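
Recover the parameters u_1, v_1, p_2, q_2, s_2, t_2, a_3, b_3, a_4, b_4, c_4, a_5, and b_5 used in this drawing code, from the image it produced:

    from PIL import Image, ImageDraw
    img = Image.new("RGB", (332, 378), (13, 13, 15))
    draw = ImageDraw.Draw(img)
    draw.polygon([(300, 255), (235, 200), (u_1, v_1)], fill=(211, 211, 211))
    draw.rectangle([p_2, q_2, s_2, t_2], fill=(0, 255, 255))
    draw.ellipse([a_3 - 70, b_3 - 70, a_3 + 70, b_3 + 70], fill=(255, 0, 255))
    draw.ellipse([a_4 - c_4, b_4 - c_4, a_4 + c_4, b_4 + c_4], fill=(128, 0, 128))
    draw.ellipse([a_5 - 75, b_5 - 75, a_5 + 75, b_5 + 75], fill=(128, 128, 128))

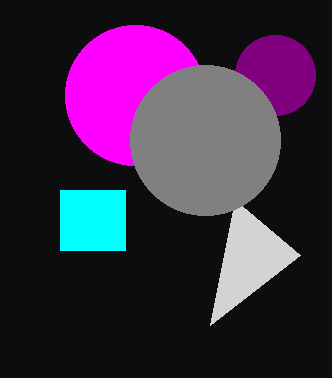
u_1 = 210, v_1 = 325, p_2 = 60, q_2 = 190, s_2 = 125, t_2 = 250, a_3 = 135, b_3 = 95, a_4 = 275, b_4 = 75, c_4 = 40, a_5 = 205, b_5 = 140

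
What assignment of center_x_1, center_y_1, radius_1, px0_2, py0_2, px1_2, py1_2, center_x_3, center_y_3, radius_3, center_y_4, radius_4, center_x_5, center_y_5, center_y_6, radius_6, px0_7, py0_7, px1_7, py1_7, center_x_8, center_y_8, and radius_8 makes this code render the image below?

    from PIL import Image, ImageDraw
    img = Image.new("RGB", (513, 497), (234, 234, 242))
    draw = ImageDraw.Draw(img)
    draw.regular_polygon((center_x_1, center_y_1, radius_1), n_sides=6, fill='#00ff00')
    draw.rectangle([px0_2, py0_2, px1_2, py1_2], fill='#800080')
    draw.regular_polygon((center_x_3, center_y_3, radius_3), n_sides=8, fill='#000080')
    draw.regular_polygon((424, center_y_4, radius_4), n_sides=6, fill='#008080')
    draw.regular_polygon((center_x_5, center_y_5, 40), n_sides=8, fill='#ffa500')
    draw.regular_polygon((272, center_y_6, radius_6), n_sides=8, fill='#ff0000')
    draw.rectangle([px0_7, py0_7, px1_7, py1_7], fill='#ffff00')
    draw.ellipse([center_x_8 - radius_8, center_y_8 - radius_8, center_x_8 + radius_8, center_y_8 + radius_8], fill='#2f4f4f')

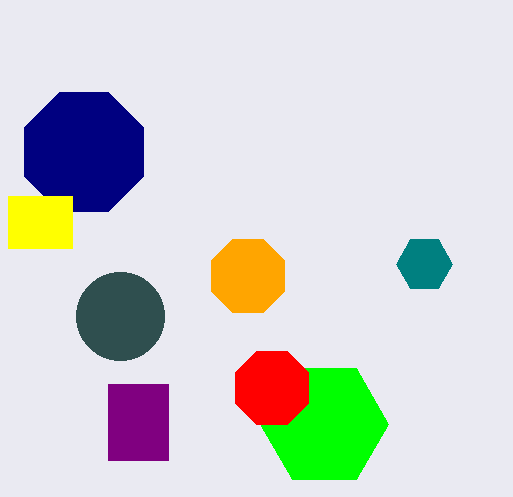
center_x_1 = 324, center_y_1 = 424, radius_1 = 64, px0_2 = 108, py0_2 = 384, px1_2 = 168, py1_2 = 460, center_x_3 = 84, center_y_3 = 152, radius_3 = 64, center_y_4 = 264, radius_4 = 28, center_x_5 = 248, center_y_5 = 276, center_y_6 = 388, radius_6 = 40, px0_7 = 8, py0_7 = 196, px1_7 = 72, py1_7 = 248, center_x_8 = 120, center_y_8 = 316, radius_8 = 44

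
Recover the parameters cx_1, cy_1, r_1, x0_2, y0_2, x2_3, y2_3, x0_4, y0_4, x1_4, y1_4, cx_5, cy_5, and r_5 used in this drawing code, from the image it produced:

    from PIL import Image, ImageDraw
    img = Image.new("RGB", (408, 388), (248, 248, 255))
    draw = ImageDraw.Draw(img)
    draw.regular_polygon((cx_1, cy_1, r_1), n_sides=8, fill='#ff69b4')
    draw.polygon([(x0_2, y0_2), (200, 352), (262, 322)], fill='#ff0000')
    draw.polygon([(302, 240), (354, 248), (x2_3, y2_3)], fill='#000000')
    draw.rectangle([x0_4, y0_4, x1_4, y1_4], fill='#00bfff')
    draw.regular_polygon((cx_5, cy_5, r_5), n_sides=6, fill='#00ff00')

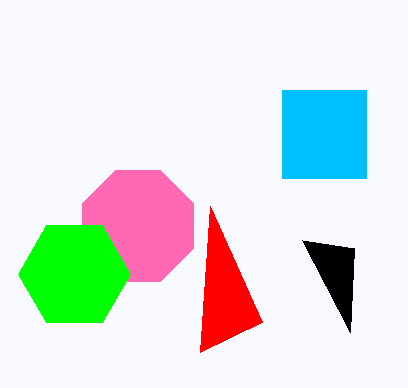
cx_1 = 138, cy_1 = 226, r_1 = 60, x0_2 = 210, y0_2 = 206, x2_3 = 350, y2_3 = 332, x0_4 = 282, y0_4 = 90, x1_4 = 366, y1_4 = 178, cx_5 = 74, cy_5 = 274, r_5 = 56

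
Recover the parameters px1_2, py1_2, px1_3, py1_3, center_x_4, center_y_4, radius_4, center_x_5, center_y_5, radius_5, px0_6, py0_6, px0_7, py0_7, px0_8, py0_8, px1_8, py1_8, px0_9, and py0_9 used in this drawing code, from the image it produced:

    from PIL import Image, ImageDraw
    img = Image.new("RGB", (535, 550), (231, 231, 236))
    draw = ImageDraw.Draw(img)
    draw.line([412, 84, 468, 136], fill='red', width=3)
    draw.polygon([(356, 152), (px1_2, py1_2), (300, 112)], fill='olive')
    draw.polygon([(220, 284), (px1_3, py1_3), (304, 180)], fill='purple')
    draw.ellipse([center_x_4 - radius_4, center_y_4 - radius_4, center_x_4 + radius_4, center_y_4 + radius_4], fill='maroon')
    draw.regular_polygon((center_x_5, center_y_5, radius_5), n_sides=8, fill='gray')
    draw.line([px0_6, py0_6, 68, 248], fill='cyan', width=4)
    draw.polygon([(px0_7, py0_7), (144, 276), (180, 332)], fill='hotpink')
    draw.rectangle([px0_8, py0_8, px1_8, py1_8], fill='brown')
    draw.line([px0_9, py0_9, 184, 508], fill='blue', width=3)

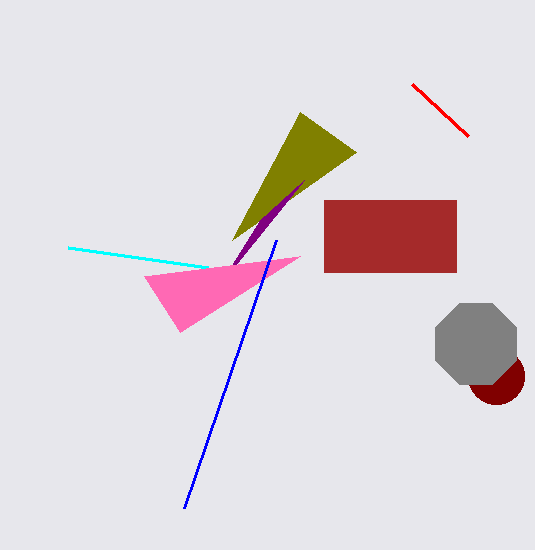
px1_2 = 232, py1_2 = 240, px1_3 = 260, py1_3 = 220, center_x_4 = 496, center_y_4 = 376, radius_4 = 28, center_x_5 = 476, center_y_5 = 344, radius_5 = 44, px0_6 = 208, py0_6 = 268, px0_7 = 300, py0_7 = 256, px0_8 = 324, py0_8 = 200, px1_8 = 456, py1_8 = 272, px0_9 = 276, py0_9 = 240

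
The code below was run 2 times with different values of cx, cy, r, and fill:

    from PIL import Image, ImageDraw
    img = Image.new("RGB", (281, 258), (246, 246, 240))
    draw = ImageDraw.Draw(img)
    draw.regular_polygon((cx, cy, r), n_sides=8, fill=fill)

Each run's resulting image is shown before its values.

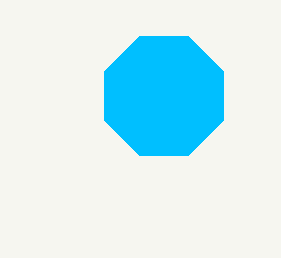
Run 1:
cx = 164, cy = 96, r = 64, fill = 'deepskyblue'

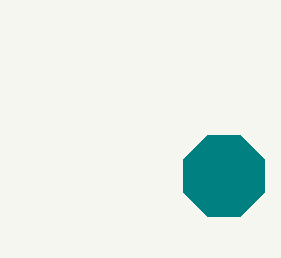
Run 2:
cx = 224, cy = 176, r = 44, fill = 'teal'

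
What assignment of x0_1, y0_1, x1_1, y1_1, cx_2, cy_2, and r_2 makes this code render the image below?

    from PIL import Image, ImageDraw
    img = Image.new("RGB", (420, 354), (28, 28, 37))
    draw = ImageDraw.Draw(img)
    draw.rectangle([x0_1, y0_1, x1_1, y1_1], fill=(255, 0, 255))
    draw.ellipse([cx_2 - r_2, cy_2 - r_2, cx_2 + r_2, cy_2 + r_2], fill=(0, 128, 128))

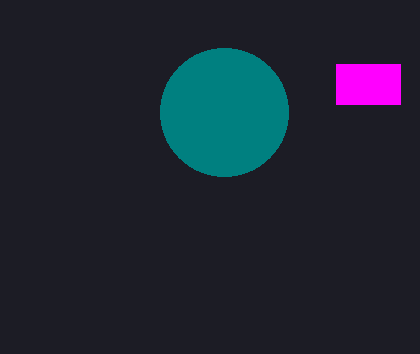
x0_1 = 336; y0_1 = 64; x1_1 = 400; y1_1 = 104; cx_2 = 224; cy_2 = 112; r_2 = 64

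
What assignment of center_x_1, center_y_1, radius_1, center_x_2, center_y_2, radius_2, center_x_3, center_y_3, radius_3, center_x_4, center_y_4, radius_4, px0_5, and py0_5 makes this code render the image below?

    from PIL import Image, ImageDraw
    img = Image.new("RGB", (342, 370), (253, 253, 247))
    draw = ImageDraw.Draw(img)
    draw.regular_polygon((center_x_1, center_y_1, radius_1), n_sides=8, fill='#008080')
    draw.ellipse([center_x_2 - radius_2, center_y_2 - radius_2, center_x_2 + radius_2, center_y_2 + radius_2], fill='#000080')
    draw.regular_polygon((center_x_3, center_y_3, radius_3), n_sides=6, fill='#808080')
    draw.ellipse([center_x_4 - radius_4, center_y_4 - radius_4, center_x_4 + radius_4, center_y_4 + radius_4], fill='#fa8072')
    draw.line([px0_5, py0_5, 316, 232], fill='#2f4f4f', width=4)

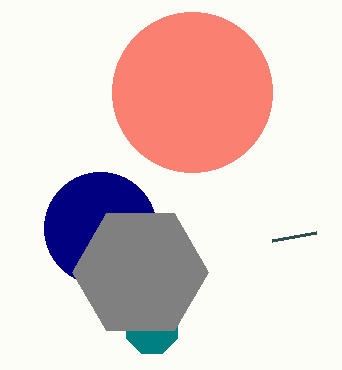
center_x_1 = 152
center_y_1 = 328
radius_1 = 28
center_x_2 = 100
center_y_2 = 228
radius_2 = 56
center_x_3 = 140
center_y_3 = 272
radius_3 = 68
center_x_4 = 192
center_y_4 = 92
radius_4 = 80
px0_5 = 272
py0_5 = 240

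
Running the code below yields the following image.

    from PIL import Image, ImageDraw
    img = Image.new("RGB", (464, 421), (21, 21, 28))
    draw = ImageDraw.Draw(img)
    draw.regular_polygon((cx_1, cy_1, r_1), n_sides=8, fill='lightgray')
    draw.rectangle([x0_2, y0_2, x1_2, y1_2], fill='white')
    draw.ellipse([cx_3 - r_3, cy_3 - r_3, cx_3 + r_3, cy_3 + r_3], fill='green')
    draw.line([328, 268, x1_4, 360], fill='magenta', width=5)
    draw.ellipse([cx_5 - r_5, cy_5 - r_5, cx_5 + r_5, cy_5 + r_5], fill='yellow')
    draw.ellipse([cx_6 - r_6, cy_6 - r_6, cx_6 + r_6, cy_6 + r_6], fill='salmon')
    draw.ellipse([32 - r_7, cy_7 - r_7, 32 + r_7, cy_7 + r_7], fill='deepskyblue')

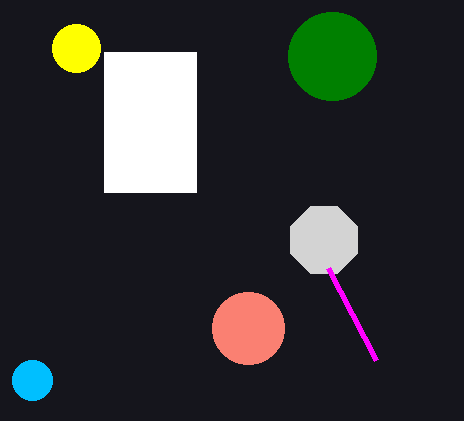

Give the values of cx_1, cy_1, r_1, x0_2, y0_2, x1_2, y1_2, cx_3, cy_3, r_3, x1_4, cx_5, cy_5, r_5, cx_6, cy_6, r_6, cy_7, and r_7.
cx_1 = 324; cy_1 = 240; r_1 = 36; x0_2 = 104; y0_2 = 52; x1_2 = 196; y1_2 = 192; cx_3 = 332; cy_3 = 56; r_3 = 44; x1_4 = 376; cx_5 = 76; cy_5 = 48; r_5 = 24; cx_6 = 248; cy_6 = 328; r_6 = 36; cy_7 = 380; r_7 = 20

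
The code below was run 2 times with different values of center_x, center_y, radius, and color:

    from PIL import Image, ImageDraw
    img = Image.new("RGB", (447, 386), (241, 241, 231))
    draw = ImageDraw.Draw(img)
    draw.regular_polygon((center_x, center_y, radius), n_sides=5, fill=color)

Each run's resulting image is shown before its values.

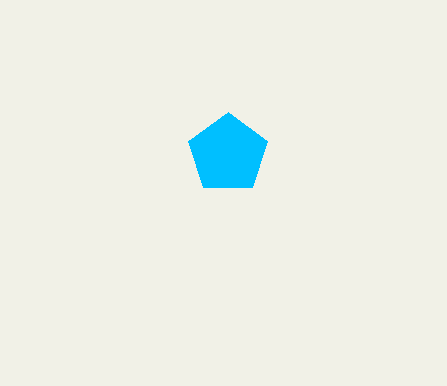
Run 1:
center_x = 228
center_y = 154
radius = 42
color = 'deepskyblue'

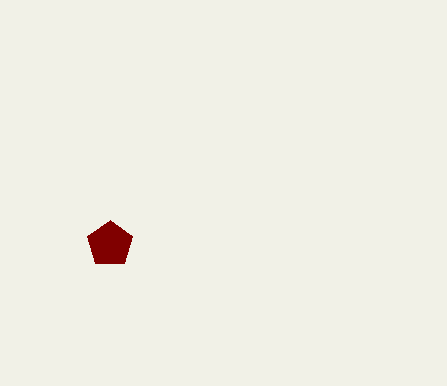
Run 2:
center_x = 110; center_y = 244; radius = 24; color = 'maroon'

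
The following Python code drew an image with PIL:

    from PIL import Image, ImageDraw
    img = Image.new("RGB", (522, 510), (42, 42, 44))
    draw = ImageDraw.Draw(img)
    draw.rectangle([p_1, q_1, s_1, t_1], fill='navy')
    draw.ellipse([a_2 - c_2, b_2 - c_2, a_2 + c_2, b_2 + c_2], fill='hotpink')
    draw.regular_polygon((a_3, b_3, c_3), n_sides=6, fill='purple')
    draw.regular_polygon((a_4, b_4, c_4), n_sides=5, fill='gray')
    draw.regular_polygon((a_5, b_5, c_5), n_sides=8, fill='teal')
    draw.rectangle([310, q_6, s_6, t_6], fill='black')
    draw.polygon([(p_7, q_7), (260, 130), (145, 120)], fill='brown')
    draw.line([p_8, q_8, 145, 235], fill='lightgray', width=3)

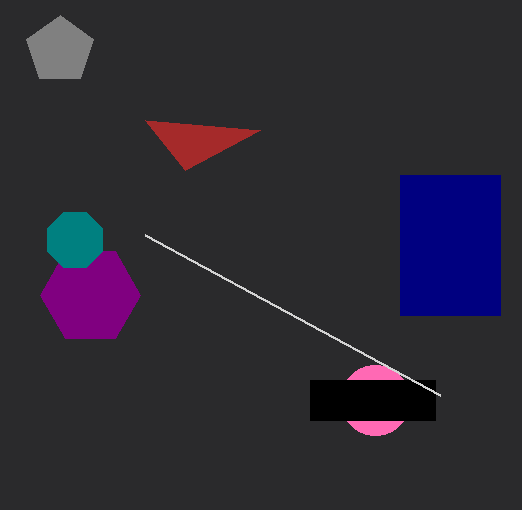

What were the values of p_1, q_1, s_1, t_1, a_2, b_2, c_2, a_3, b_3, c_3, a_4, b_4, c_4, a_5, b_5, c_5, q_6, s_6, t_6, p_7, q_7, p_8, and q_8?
p_1 = 400, q_1 = 175, s_1 = 500, t_1 = 315, a_2 = 375, b_2 = 400, c_2 = 35, a_3 = 90, b_3 = 295, c_3 = 50, a_4 = 60, b_4 = 50, c_4 = 35, a_5 = 75, b_5 = 240, c_5 = 30, q_6 = 380, s_6 = 435, t_6 = 420, p_7 = 185, q_7 = 170, p_8 = 440, q_8 = 395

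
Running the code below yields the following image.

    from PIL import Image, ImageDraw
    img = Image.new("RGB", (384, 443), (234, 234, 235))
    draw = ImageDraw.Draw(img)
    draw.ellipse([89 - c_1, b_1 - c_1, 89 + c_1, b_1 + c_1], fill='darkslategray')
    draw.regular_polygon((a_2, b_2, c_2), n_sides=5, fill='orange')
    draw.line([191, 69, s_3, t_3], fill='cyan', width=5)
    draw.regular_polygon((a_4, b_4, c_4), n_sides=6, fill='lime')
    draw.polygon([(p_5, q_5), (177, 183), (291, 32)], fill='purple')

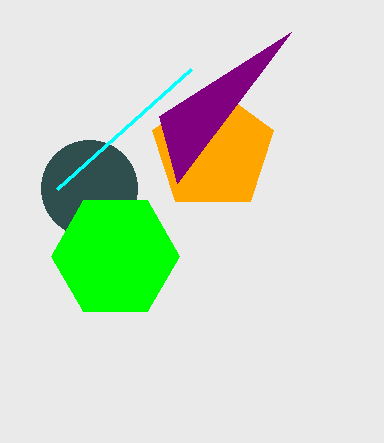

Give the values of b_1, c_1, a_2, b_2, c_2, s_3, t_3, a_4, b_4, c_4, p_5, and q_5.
b_1 = 188, c_1 = 48, a_2 = 213, b_2 = 150, c_2 = 64, s_3 = 57, t_3 = 189, a_4 = 115, b_4 = 256, c_4 = 64, p_5 = 159, q_5 = 116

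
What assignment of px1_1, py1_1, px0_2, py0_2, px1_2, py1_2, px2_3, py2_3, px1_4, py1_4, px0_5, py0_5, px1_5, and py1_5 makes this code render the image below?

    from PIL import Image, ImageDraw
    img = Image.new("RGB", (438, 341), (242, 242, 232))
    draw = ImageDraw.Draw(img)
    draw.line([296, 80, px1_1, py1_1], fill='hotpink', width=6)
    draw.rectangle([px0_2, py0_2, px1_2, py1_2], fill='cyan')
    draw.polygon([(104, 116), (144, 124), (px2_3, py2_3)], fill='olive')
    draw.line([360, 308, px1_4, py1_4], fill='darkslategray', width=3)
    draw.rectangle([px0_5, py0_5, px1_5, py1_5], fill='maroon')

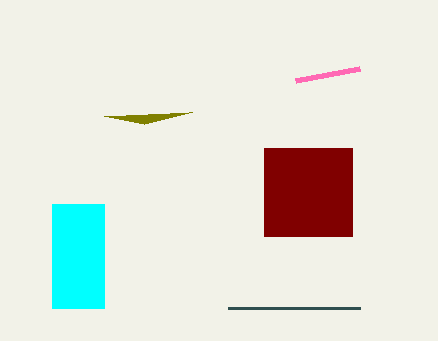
px1_1 = 360; py1_1 = 68; px0_2 = 52; py0_2 = 204; px1_2 = 104; py1_2 = 308; px2_3 = 192; py2_3 = 112; px1_4 = 228; py1_4 = 308; px0_5 = 264; py0_5 = 148; px1_5 = 352; py1_5 = 236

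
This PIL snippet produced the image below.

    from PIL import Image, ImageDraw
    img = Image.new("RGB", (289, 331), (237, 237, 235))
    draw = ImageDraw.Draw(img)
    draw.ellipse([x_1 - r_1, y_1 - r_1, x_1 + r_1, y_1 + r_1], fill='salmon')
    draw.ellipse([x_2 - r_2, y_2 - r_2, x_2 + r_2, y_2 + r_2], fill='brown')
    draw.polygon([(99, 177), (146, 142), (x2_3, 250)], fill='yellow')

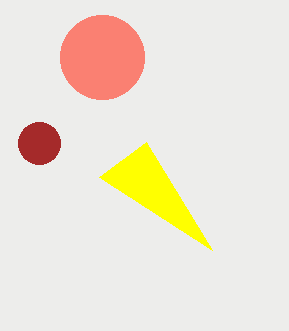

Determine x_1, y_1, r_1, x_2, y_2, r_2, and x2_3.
x_1 = 102; y_1 = 57; r_1 = 42; x_2 = 39; y_2 = 143; r_2 = 21; x2_3 = 212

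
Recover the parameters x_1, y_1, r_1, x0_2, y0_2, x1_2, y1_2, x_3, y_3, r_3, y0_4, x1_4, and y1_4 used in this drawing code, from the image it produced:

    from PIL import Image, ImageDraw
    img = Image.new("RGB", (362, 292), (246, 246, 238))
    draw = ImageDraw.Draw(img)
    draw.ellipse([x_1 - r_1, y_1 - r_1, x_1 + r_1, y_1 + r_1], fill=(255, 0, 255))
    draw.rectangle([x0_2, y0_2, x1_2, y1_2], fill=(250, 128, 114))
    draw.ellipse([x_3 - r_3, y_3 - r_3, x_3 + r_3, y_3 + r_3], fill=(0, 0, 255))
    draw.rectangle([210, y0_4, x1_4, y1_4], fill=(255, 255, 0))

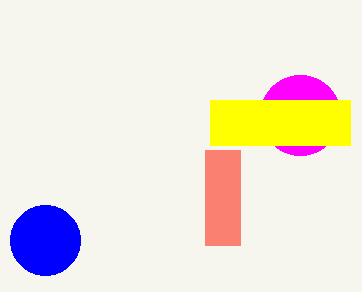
x_1 = 300
y_1 = 115
r_1 = 40
x0_2 = 205
y0_2 = 150
x1_2 = 240
y1_2 = 245
x_3 = 45
y_3 = 240
r_3 = 35
y0_4 = 100
x1_4 = 350
y1_4 = 145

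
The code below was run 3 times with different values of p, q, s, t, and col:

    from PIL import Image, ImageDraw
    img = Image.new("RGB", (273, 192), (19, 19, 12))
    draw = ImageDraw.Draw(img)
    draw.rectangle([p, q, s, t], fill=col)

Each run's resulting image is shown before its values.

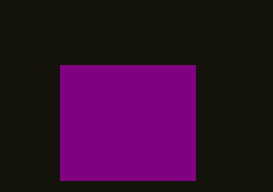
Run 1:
p = 60, q = 65, s = 195, t = 180, col = 'purple'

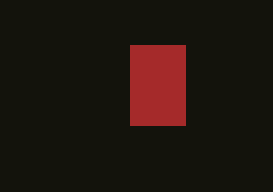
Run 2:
p = 130
q = 45
s = 185
t = 125
col = 'brown'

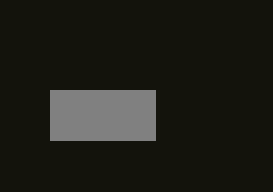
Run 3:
p = 50
q = 90
s = 155
t = 140
col = 'gray'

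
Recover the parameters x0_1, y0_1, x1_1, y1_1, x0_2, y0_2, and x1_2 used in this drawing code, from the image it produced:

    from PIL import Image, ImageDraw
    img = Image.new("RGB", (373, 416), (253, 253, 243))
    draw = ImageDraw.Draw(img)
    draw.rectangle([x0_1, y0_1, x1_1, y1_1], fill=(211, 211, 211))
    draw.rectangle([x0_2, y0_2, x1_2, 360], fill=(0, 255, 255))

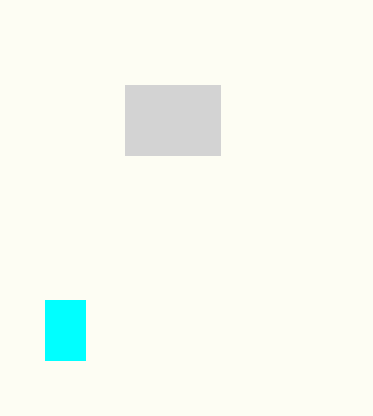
x0_1 = 125; y0_1 = 85; x1_1 = 220; y1_1 = 155; x0_2 = 45; y0_2 = 300; x1_2 = 85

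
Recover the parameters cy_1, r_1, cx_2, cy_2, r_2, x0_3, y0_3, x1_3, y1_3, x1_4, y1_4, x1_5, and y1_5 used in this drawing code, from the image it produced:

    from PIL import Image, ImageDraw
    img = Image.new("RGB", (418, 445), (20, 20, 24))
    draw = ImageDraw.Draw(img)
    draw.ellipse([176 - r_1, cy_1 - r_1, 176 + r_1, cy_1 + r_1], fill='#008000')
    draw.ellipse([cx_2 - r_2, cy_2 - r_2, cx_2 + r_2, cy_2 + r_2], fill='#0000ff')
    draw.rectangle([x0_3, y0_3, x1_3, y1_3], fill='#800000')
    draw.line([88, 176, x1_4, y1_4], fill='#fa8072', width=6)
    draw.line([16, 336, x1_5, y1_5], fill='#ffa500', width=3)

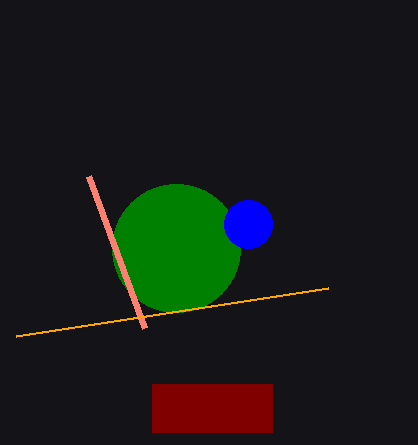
cy_1 = 248, r_1 = 64, cx_2 = 248, cy_2 = 224, r_2 = 24, x0_3 = 152, y0_3 = 384, x1_3 = 272, y1_3 = 432, x1_4 = 144, y1_4 = 328, x1_5 = 328, y1_5 = 288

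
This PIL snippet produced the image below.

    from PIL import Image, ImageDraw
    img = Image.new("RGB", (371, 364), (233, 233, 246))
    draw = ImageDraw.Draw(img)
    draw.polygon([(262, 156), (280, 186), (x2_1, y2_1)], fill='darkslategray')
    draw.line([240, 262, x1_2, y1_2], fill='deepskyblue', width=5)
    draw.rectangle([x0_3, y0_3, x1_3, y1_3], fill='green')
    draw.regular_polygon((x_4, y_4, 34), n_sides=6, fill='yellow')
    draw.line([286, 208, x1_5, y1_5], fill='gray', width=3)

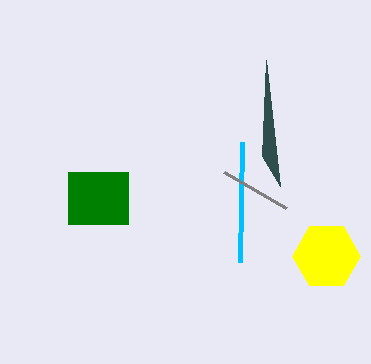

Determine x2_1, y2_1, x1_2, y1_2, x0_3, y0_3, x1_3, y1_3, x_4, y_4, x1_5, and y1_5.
x2_1 = 266, y2_1 = 60, x1_2 = 242, y1_2 = 142, x0_3 = 68, y0_3 = 172, x1_3 = 128, y1_3 = 224, x_4 = 326, y_4 = 256, x1_5 = 224, y1_5 = 172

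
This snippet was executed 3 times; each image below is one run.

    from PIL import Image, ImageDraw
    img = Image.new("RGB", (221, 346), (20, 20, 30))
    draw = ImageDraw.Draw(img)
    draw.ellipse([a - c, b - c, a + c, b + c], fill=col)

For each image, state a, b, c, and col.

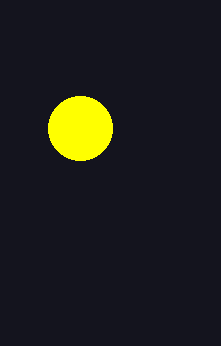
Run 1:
a = 80; b = 128; c = 32; col = 'yellow'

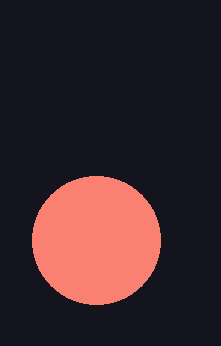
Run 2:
a = 96; b = 240; c = 64; col = 'salmon'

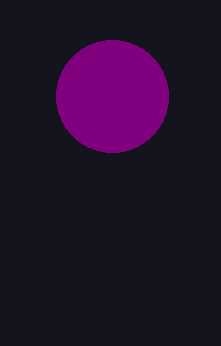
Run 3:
a = 112, b = 96, c = 56, col = 'purple'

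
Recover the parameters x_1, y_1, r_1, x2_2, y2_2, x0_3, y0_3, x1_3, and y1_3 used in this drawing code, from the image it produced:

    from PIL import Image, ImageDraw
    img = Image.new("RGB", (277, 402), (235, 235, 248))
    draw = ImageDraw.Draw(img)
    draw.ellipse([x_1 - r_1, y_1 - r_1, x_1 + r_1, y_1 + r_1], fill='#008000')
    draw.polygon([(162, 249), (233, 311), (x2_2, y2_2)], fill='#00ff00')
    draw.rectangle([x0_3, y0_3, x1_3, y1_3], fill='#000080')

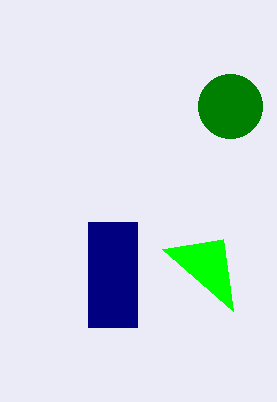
x_1 = 230
y_1 = 106
r_1 = 32
x2_2 = 223
y2_2 = 239
x0_3 = 88
y0_3 = 222
x1_3 = 137
y1_3 = 327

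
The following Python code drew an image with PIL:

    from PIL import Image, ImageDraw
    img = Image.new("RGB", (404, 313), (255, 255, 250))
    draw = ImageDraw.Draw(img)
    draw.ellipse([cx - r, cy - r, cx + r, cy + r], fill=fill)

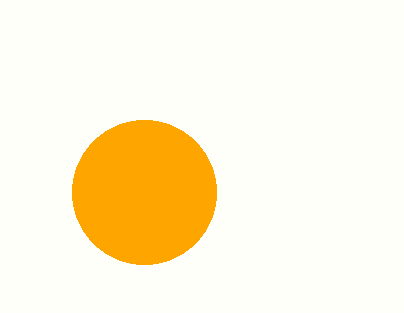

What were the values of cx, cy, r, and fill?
cx = 144, cy = 192, r = 72, fill = 'orange'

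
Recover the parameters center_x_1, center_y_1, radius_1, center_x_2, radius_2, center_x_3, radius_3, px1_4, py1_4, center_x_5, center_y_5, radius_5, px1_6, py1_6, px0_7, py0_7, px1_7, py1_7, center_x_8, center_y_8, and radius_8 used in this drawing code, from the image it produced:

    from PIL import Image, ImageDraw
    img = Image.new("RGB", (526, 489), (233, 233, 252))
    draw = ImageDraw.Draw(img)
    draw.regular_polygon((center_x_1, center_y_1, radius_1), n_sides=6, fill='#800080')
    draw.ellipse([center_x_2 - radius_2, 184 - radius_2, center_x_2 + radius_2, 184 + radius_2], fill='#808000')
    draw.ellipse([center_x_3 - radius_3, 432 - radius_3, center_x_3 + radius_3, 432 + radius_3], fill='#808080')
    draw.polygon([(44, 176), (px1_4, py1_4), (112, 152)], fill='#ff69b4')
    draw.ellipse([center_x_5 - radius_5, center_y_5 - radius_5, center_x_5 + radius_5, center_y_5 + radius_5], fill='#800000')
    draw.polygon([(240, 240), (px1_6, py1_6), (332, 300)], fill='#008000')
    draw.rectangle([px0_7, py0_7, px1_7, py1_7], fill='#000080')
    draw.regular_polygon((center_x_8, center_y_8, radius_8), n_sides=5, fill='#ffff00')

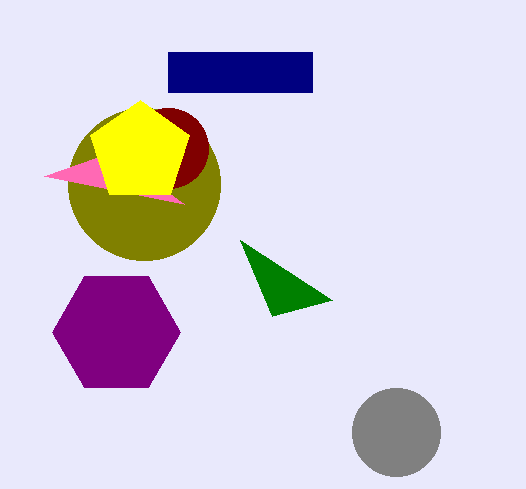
center_x_1 = 116, center_y_1 = 332, radius_1 = 64, center_x_2 = 144, radius_2 = 76, center_x_3 = 396, radius_3 = 44, px1_4 = 184, py1_4 = 204, center_x_5 = 168, center_y_5 = 148, radius_5 = 40, px1_6 = 272, py1_6 = 316, px0_7 = 168, py0_7 = 52, px1_7 = 312, py1_7 = 92, center_x_8 = 140, center_y_8 = 152, radius_8 = 52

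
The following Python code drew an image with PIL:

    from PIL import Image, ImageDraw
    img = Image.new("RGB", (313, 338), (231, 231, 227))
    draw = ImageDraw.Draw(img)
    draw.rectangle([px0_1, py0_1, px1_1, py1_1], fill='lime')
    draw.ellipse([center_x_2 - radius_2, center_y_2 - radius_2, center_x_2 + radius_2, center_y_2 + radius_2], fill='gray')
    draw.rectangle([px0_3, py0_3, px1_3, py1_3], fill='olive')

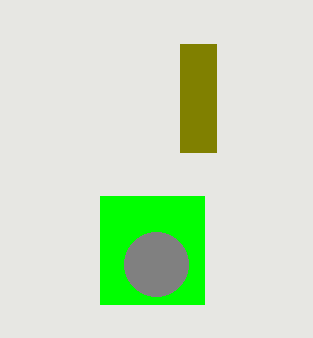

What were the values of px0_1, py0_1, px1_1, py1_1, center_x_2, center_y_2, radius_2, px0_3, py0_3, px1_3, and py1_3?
px0_1 = 100
py0_1 = 196
px1_1 = 204
py1_1 = 304
center_x_2 = 156
center_y_2 = 264
radius_2 = 32
px0_3 = 180
py0_3 = 44
px1_3 = 216
py1_3 = 152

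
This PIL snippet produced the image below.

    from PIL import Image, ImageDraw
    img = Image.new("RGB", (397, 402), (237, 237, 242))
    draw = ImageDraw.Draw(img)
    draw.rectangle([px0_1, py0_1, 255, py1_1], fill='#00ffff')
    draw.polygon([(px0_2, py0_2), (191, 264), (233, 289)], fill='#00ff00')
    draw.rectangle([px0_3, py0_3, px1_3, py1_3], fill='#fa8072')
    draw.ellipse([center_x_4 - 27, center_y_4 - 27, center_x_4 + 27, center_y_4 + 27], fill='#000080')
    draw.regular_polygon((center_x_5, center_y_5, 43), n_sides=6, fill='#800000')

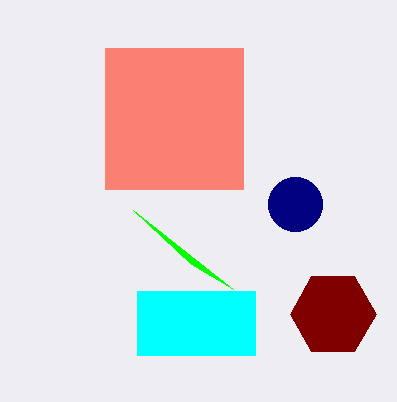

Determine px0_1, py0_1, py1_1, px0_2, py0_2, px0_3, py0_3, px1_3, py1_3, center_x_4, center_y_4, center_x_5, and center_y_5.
px0_1 = 137, py0_1 = 291, py1_1 = 355, px0_2 = 133, py0_2 = 210, px0_3 = 105, py0_3 = 48, px1_3 = 243, py1_3 = 189, center_x_4 = 295, center_y_4 = 204, center_x_5 = 333, center_y_5 = 314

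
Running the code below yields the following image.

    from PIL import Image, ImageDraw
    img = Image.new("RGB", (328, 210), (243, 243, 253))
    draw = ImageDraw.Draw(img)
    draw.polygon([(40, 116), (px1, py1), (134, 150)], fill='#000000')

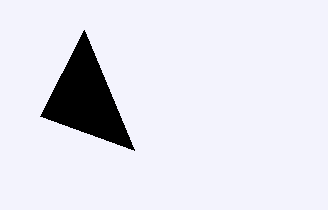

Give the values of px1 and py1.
px1 = 84
py1 = 30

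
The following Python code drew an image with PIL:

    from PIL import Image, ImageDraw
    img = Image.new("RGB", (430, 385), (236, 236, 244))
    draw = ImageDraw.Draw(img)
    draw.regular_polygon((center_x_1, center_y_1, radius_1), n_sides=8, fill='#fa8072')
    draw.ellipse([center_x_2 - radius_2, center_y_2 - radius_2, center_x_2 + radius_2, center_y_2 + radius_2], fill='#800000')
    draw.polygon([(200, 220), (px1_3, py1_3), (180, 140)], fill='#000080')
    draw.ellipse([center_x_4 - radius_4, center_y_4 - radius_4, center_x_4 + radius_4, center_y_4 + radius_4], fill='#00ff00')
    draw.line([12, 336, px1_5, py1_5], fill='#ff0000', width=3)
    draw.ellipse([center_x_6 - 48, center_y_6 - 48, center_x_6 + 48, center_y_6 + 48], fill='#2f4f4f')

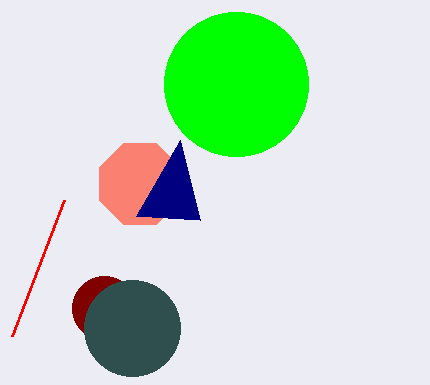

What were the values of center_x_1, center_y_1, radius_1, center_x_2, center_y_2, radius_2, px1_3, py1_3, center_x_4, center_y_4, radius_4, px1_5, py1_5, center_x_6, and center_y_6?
center_x_1 = 140, center_y_1 = 184, radius_1 = 44, center_x_2 = 104, center_y_2 = 308, radius_2 = 32, px1_3 = 136, py1_3 = 216, center_x_4 = 236, center_y_4 = 84, radius_4 = 72, px1_5 = 64, py1_5 = 200, center_x_6 = 132, center_y_6 = 328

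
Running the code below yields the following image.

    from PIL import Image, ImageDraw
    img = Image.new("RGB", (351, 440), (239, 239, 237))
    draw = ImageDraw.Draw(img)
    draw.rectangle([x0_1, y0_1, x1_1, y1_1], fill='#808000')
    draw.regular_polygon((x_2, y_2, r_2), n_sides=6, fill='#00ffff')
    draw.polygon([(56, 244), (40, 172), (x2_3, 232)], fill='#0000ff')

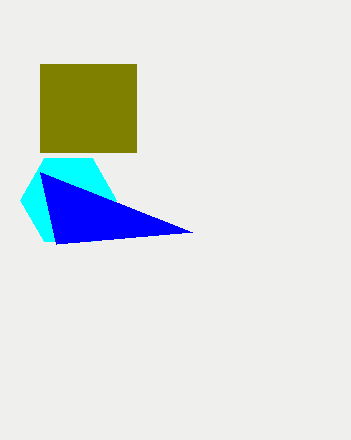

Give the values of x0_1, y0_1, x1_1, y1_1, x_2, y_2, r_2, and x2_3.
x0_1 = 40; y0_1 = 64; x1_1 = 136; y1_1 = 152; x_2 = 68; y_2 = 200; r_2 = 48; x2_3 = 192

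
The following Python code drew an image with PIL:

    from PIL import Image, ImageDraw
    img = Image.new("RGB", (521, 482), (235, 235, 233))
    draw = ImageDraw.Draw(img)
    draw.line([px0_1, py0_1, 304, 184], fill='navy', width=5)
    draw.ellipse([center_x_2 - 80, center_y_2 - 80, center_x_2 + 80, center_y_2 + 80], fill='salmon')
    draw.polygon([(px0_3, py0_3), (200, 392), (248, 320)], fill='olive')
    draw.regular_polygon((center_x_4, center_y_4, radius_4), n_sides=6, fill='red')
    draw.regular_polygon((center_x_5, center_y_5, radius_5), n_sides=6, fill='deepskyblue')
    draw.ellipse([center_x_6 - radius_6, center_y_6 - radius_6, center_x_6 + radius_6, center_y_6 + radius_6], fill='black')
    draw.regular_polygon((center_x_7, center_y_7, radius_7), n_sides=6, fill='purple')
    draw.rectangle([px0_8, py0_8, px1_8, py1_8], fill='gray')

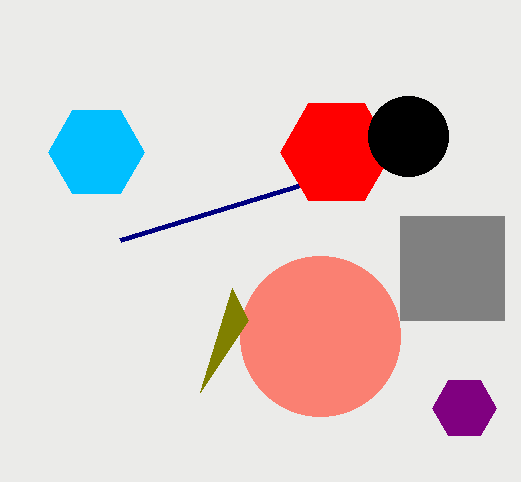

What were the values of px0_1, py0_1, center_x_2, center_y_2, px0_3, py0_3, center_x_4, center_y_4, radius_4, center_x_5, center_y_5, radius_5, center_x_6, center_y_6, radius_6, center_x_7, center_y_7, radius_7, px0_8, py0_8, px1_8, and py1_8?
px0_1 = 120; py0_1 = 240; center_x_2 = 320; center_y_2 = 336; px0_3 = 232; py0_3 = 288; center_x_4 = 336; center_y_4 = 152; radius_4 = 56; center_x_5 = 96; center_y_5 = 152; radius_5 = 48; center_x_6 = 408; center_y_6 = 136; radius_6 = 40; center_x_7 = 464; center_y_7 = 408; radius_7 = 32; px0_8 = 400; py0_8 = 216; px1_8 = 504; py1_8 = 320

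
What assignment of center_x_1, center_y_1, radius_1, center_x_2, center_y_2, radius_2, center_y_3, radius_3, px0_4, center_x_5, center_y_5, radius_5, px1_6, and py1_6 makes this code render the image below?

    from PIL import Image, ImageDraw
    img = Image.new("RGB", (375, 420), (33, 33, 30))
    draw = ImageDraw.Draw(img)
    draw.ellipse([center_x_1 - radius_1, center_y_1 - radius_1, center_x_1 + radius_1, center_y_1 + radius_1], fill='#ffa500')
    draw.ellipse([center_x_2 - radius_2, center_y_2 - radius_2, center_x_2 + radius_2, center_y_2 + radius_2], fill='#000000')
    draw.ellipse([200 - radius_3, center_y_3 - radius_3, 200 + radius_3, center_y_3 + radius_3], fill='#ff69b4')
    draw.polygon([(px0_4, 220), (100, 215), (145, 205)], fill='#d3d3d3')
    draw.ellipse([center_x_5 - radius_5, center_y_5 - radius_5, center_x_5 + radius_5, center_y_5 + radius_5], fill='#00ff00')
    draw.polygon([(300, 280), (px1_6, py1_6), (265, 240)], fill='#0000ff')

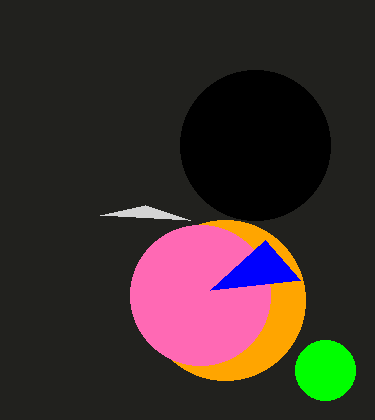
center_x_1 = 225, center_y_1 = 300, radius_1 = 80, center_x_2 = 255, center_y_2 = 145, radius_2 = 75, center_y_3 = 295, radius_3 = 70, px0_4 = 190, center_x_5 = 325, center_y_5 = 370, radius_5 = 30, px1_6 = 210, py1_6 = 290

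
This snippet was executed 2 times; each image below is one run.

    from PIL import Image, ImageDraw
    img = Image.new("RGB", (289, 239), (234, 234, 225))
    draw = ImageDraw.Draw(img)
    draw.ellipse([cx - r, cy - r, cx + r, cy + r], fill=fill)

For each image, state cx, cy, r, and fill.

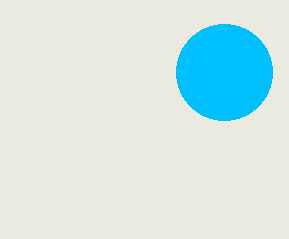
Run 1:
cx = 224, cy = 72, r = 48, fill = 'deepskyblue'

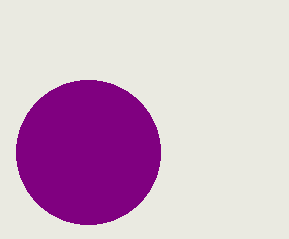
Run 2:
cx = 88, cy = 152, r = 72, fill = 'purple'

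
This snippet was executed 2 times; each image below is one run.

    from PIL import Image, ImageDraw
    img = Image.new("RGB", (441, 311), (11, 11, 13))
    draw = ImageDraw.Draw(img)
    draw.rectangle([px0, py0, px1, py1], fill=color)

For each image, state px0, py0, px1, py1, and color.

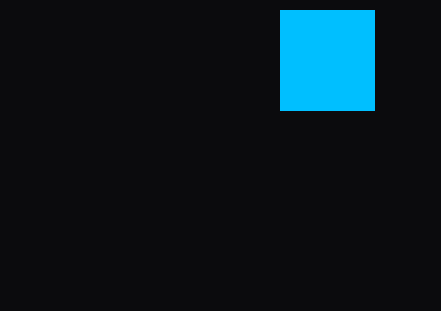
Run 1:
px0 = 280
py0 = 10
px1 = 374
py1 = 110
color = 'deepskyblue'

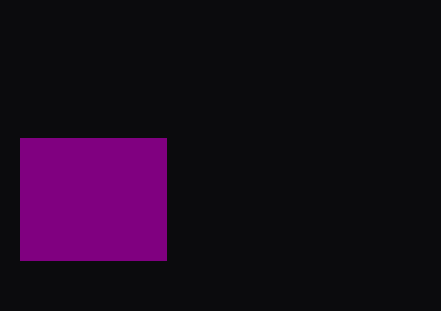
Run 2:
px0 = 20
py0 = 138
px1 = 166
py1 = 260
color = 'purple'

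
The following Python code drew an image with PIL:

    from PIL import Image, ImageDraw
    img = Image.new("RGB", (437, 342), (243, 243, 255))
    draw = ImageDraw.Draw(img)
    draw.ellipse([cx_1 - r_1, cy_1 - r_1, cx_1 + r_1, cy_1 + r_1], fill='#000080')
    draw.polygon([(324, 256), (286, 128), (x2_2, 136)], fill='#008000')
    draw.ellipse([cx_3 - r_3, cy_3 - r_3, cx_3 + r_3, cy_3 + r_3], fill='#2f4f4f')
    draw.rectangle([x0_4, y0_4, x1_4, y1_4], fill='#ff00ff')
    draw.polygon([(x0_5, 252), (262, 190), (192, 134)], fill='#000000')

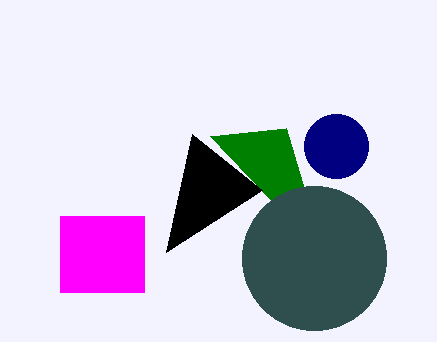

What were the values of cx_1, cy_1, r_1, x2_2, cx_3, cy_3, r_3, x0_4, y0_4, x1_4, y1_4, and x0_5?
cx_1 = 336
cy_1 = 146
r_1 = 32
x2_2 = 210
cx_3 = 314
cy_3 = 258
r_3 = 72
x0_4 = 60
y0_4 = 216
x1_4 = 144
y1_4 = 292
x0_5 = 166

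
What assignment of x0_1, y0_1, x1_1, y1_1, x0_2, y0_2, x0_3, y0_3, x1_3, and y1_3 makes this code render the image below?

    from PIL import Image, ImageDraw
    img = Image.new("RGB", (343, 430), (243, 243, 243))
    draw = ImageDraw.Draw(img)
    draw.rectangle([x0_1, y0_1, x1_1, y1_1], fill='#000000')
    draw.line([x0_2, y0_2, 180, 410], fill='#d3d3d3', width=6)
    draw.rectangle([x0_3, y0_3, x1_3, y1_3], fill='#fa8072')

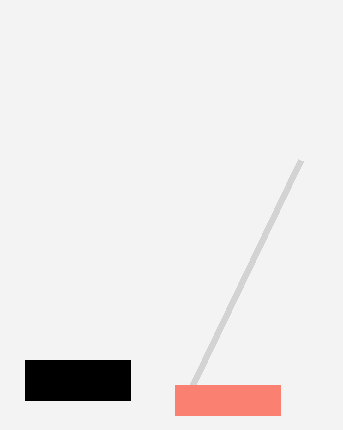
x0_1 = 25; y0_1 = 360; x1_1 = 130; y1_1 = 400; x0_2 = 300; y0_2 = 160; x0_3 = 175; y0_3 = 385; x1_3 = 280; y1_3 = 415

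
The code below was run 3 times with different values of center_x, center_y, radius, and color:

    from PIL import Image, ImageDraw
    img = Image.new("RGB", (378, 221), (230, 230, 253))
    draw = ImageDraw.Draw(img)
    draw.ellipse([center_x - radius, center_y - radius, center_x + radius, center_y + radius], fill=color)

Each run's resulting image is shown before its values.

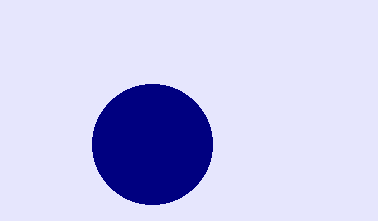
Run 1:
center_x = 152
center_y = 144
radius = 60
color = 'navy'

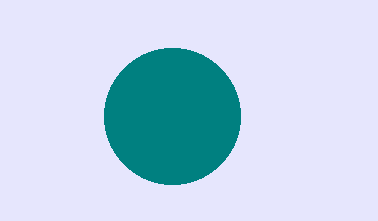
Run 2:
center_x = 172; center_y = 116; radius = 68; color = 'teal'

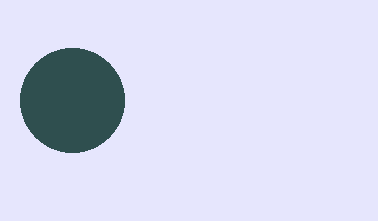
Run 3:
center_x = 72, center_y = 100, radius = 52, color = 'darkslategray'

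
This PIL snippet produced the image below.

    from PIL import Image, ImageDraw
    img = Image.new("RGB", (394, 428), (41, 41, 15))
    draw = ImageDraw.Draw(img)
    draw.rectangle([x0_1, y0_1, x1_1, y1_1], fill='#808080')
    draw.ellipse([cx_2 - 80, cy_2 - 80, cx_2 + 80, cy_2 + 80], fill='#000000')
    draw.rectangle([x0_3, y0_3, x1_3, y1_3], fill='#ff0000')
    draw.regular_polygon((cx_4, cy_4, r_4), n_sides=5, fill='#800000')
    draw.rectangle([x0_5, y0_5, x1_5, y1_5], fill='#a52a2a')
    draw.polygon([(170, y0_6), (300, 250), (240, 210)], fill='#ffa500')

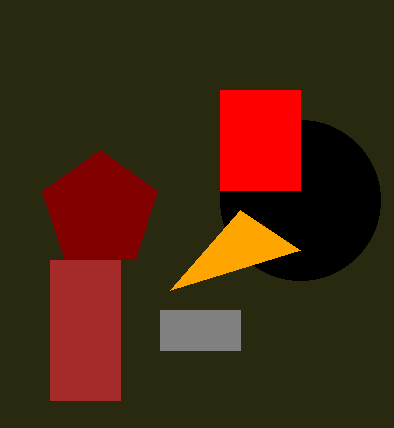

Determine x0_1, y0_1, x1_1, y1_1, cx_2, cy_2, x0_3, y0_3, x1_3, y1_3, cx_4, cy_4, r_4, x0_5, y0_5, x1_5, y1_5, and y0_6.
x0_1 = 160; y0_1 = 310; x1_1 = 240; y1_1 = 350; cx_2 = 300; cy_2 = 200; x0_3 = 220; y0_3 = 90; x1_3 = 300; y1_3 = 190; cx_4 = 100; cy_4 = 210; r_4 = 60; x0_5 = 50; y0_5 = 260; x1_5 = 120; y1_5 = 400; y0_6 = 290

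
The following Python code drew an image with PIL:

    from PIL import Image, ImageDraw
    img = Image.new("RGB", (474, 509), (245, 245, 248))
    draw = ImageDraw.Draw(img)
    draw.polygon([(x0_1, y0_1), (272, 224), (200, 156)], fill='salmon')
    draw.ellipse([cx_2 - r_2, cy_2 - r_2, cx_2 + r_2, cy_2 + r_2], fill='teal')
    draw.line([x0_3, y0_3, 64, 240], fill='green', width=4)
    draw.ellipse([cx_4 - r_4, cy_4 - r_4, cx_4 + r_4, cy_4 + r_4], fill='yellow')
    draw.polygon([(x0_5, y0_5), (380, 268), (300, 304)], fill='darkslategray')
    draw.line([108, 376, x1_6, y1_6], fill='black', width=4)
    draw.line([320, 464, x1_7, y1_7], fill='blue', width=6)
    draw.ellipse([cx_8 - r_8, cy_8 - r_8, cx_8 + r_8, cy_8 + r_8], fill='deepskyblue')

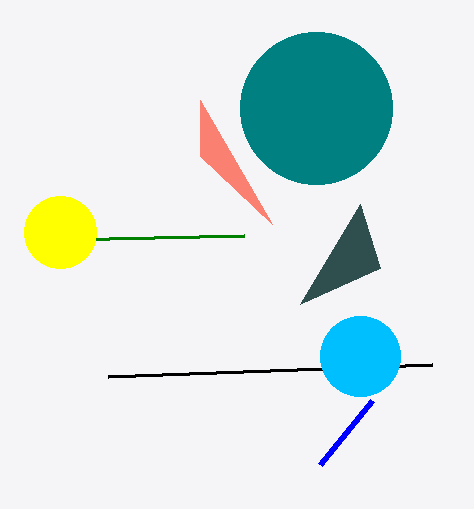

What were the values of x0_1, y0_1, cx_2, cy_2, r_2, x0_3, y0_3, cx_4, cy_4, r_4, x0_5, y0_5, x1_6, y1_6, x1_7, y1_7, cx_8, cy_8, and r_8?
x0_1 = 200, y0_1 = 100, cx_2 = 316, cy_2 = 108, r_2 = 76, x0_3 = 244, y0_3 = 236, cx_4 = 60, cy_4 = 232, r_4 = 36, x0_5 = 360, y0_5 = 204, x1_6 = 432, y1_6 = 364, x1_7 = 372, y1_7 = 400, cx_8 = 360, cy_8 = 356, r_8 = 40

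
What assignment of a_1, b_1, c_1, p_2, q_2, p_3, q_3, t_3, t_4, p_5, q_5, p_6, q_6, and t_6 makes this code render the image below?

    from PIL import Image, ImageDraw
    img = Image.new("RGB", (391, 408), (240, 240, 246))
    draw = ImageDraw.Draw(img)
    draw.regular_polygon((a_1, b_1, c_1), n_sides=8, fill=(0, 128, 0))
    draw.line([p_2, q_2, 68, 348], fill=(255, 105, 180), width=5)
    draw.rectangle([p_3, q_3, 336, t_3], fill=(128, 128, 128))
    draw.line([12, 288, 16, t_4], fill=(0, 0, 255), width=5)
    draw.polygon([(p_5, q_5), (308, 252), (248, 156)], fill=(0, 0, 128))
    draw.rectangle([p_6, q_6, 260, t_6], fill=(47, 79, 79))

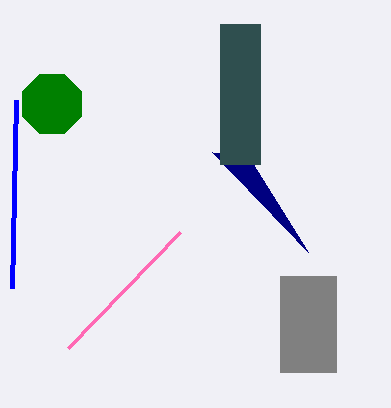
a_1 = 52, b_1 = 104, c_1 = 32, p_2 = 180, q_2 = 232, p_3 = 280, q_3 = 276, t_3 = 372, t_4 = 100, p_5 = 212, q_5 = 152, p_6 = 220, q_6 = 24, t_6 = 164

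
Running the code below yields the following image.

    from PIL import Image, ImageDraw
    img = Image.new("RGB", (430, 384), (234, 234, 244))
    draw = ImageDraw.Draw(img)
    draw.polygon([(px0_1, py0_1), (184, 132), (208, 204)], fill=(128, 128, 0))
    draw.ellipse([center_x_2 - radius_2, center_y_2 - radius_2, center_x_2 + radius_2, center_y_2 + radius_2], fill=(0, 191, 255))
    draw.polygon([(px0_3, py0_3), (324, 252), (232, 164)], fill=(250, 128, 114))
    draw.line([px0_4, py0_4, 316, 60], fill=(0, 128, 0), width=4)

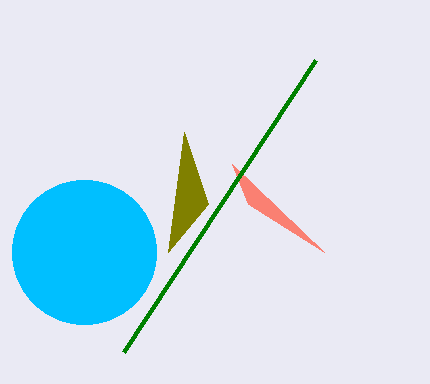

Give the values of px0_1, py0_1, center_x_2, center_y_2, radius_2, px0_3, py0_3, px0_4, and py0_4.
px0_1 = 168
py0_1 = 252
center_x_2 = 84
center_y_2 = 252
radius_2 = 72
px0_3 = 248
py0_3 = 204
px0_4 = 124
py0_4 = 352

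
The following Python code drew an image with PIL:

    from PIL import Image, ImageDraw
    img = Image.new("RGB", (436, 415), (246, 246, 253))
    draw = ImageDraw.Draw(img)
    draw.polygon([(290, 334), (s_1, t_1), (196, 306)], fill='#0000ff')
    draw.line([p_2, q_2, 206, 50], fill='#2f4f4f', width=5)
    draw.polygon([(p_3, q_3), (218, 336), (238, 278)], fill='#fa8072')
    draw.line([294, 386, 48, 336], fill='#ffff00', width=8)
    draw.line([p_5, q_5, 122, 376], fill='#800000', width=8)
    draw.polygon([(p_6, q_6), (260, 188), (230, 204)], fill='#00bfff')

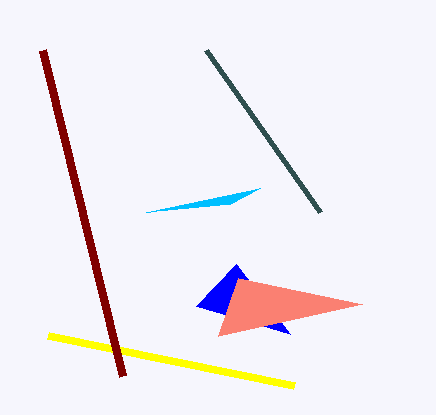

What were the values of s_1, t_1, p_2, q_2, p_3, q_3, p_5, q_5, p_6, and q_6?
s_1 = 236
t_1 = 264
p_2 = 320
q_2 = 212
p_3 = 362
q_3 = 304
p_5 = 42
q_5 = 50
p_6 = 146
q_6 = 212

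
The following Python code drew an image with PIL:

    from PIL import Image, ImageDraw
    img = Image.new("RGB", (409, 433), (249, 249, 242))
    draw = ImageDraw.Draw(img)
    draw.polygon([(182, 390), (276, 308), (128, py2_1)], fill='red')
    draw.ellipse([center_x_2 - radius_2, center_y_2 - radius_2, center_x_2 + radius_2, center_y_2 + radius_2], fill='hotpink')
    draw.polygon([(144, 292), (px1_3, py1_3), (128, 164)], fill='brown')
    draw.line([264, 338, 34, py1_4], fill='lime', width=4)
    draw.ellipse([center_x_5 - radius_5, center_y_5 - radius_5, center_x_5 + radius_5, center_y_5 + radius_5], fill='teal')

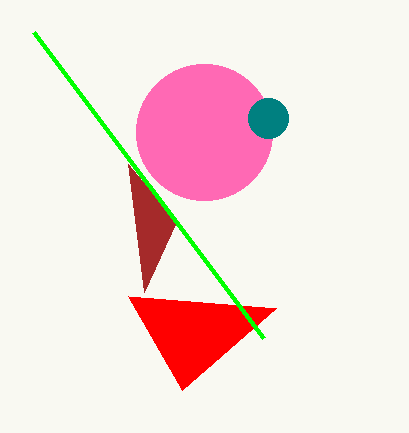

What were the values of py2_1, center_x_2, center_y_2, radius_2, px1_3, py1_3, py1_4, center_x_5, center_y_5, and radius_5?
py2_1 = 296; center_x_2 = 204; center_y_2 = 132; radius_2 = 68; px1_3 = 176; py1_3 = 222; py1_4 = 32; center_x_5 = 268; center_y_5 = 118; radius_5 = 20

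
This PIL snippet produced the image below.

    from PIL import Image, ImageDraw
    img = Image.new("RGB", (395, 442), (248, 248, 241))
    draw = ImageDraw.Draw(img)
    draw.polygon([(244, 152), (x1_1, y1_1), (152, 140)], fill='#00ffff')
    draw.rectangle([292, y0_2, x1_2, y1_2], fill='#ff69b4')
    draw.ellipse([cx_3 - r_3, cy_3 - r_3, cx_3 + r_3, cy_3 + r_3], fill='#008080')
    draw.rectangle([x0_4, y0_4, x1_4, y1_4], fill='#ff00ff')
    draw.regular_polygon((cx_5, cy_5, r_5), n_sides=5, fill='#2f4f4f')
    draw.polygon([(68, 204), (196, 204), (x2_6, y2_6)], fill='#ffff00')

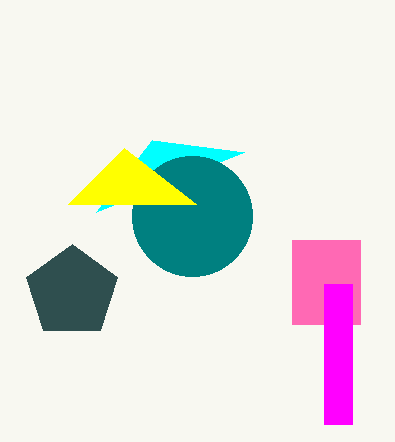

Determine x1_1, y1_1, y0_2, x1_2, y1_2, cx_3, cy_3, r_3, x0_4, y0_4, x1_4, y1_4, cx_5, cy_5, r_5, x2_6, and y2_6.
x1_1 = 96; y1_1 = 212; y0_2 = 240; x1_2 = 360; y1_2 = 324; cx_3 = 192; cy_3 = 216; r_3 = 60; x0_4 = 324; y0_4 = 284; x1_4 = 352; y1_4 = 424; cx_5 = 72; cy_5 = 292; r_5 = 48; x2_6 = 124; y2_6 = 148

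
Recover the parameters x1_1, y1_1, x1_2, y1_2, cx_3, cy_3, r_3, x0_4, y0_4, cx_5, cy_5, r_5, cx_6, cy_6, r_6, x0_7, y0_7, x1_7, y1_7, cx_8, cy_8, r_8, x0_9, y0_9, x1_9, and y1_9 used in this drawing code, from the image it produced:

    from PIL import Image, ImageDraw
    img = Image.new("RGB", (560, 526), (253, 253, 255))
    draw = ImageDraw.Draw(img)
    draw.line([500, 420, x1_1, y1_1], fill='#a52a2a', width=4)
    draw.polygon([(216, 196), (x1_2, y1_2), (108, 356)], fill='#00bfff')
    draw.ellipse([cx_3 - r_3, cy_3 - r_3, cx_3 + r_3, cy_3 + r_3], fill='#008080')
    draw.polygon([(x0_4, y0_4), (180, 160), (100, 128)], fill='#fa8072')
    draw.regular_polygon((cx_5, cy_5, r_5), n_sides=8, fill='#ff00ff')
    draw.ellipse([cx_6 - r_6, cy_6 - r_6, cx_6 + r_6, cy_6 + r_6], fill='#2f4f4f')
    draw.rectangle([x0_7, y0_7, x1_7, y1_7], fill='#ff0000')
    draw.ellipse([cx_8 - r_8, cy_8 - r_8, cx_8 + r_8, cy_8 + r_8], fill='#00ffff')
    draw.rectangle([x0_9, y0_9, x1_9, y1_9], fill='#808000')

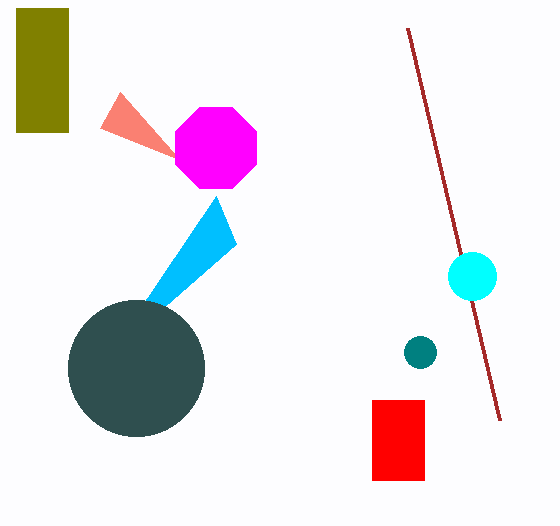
x1_1 = 408; y1_1 = 28; x1_2 = 236; y1_2 = 244; cx_3 = 420; cy_3 = 352; r_3 = 16; x0_4 = 120; y0_4 = 92; cx_5 = 216; cy_5 = 148; r_5 = 44; cx_6 = 136; cy_6 = 368; r_6 = 68; x0_7 = 372; y0_7 = 400; x1_7 = 424; y1_7 = 480; cx_8 = 472; cy_8 = 276; r_8 = 24; x0_9 = 16; y0_9 = 8; x1_9 = 68; y1_9 = 132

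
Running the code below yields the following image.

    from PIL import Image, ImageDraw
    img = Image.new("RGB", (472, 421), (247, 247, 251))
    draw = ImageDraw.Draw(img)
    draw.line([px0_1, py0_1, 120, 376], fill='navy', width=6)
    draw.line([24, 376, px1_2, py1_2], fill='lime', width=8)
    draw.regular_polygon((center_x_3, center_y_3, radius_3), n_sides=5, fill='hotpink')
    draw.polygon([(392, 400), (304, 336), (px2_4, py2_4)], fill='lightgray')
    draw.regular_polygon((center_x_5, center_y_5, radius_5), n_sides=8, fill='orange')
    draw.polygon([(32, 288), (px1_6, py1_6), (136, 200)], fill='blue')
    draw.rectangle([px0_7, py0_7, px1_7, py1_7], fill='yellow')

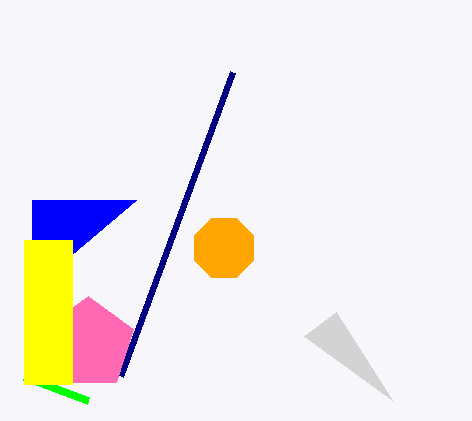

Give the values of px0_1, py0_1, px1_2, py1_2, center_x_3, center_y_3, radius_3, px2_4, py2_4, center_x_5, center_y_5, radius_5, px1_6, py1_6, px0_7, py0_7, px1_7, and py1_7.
px0_1 = 232, py0_1 = 72, px1_2 = 88, py1_2 = 400, center_x_3 = 88, center_y_3 = 344, radius_3 = 48, px2_4 = 336, py2_4 = 312, center_x_5 = 224, center_y_5 = 248, radius_5 = 32, px1_6 = 32, py1_6 = 200, px0_7 = 24, py0_7 = 240, px1_7 = 72, py1_7 = 384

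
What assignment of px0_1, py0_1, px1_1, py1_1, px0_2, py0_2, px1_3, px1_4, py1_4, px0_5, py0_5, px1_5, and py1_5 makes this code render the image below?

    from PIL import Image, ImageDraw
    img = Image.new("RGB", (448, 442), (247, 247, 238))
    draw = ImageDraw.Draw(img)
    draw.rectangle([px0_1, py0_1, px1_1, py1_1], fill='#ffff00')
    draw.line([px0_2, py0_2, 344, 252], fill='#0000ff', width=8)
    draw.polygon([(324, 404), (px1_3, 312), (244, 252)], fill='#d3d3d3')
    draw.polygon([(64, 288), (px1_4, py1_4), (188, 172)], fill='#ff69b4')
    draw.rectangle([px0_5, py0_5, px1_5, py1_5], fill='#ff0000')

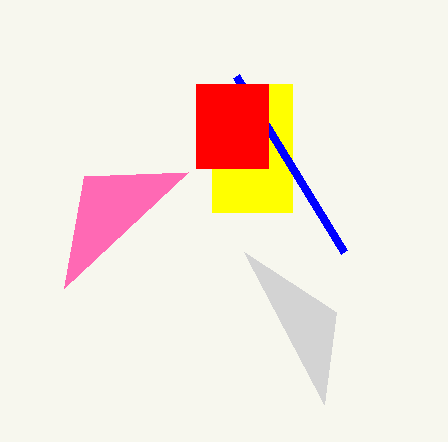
px0_1 = 212, py0_1 = 84, px1_1 = 292, py1_1 = 212, px0_2 = 236, py0_2 = 76, px1_3 = 336, px1_4 = 84, py1_4 = 176, px0_5 = 196, py0_5 = 84, px1_5 = 268, py1_5 = 168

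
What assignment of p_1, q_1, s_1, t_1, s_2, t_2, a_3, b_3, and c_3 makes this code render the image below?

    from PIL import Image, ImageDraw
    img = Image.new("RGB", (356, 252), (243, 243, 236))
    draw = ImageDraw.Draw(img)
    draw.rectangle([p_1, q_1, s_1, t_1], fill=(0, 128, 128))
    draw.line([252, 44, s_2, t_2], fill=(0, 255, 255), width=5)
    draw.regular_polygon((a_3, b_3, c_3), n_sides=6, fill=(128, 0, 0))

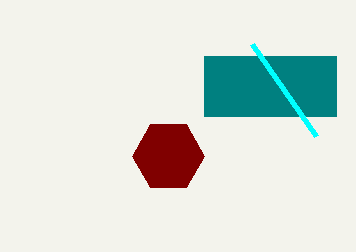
p_1 = 204, q_1 = 56, s_1 = 336, t_1 = 116, s_2 = 316, t_2 = 136, a_3 = 168, b_3 = 156, c_3 = 36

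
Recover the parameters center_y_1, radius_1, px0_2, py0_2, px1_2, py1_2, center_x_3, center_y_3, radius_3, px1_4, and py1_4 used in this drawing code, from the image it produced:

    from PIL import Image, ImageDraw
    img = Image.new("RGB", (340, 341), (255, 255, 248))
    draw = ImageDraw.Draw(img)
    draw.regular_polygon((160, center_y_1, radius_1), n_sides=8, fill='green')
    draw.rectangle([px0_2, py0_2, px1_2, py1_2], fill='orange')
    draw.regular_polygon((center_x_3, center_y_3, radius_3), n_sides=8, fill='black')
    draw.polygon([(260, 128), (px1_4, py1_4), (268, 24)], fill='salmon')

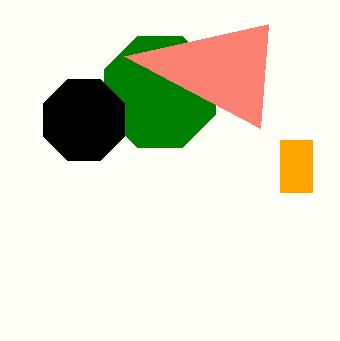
center_y_1 = 92
radius_1 = 60
px0_2 = 280
py0_2 = 140
px1_2 = 312
py1_2 = 192
center_x_3 = 84
center_y_3 = 120
radius_3 = 44
px1_4 = 124
py1_4 = 56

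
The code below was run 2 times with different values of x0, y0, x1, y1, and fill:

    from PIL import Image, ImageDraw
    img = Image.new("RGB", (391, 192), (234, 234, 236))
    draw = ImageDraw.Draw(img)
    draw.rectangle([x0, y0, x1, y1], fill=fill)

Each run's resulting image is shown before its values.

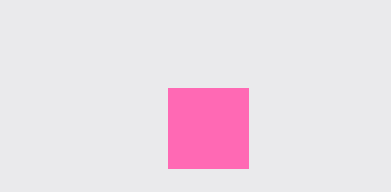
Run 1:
x0 = 168, y0 = 88, x1 = 248, y1 = 168, fill = 'hotpink'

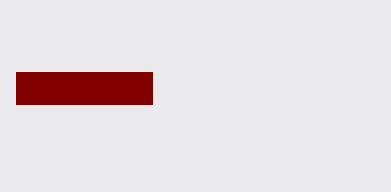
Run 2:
x0 = 16
y0 = 72
x1 = 152
y1 = 104
fill = 'maroon'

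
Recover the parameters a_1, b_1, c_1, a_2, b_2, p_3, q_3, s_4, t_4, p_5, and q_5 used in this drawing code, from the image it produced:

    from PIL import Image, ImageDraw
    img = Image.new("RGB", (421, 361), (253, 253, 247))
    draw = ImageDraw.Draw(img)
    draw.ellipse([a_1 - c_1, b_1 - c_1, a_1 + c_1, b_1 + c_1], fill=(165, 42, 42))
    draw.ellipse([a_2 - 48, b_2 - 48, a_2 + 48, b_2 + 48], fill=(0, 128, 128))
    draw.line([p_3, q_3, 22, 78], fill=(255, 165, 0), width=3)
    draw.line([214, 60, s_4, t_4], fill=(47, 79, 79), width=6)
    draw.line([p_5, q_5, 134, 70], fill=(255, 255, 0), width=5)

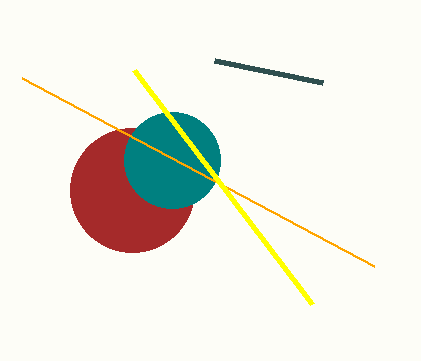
a_1 = 132; b_1 = 190; c_1 = 62; a_2 = 172; b_2 = 160; p_3 = 374; q_3 = 266; s_4 = 322; t_4 = 82; p_5 = 312; q_5 = 304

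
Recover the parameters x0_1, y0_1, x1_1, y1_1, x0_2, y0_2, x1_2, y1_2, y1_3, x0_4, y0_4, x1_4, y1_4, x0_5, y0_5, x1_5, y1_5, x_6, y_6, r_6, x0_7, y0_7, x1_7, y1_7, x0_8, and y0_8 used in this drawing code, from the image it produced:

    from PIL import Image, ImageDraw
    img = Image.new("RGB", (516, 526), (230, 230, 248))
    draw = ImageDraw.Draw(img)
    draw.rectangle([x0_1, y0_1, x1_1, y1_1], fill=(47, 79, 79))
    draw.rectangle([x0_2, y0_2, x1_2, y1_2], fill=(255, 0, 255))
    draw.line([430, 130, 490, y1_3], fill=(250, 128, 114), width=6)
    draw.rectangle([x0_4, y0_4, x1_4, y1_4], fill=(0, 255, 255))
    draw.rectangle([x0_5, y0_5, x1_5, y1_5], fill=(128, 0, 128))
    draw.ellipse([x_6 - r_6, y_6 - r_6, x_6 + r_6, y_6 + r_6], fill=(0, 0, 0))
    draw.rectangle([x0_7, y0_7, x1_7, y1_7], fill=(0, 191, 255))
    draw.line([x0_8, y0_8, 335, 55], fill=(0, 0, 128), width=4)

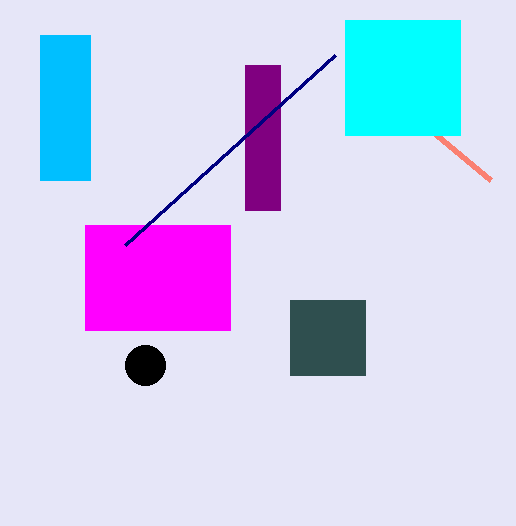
x0_1 = 290
y0_1 = 300
x1_1 = 365
y1_1 = 375
x0_2 = 85
y0_2 = 225
x1_2 = 230
y1_2 = 330
y1_3 = 180
x0_4 = 345
y0_4 = 20
x1_4 = 460
y1_4 = 135
x0_5 = 245
y0_5 = 65
x1_5 = 280
y1_5 = 210
x_6 = 145
y_6 = 365
r_6 = 20
x0_7 = 40
y0_7 = 35
x1_7 = 90
y1_7 = 180
x0_8 = 125
y0_8 = 245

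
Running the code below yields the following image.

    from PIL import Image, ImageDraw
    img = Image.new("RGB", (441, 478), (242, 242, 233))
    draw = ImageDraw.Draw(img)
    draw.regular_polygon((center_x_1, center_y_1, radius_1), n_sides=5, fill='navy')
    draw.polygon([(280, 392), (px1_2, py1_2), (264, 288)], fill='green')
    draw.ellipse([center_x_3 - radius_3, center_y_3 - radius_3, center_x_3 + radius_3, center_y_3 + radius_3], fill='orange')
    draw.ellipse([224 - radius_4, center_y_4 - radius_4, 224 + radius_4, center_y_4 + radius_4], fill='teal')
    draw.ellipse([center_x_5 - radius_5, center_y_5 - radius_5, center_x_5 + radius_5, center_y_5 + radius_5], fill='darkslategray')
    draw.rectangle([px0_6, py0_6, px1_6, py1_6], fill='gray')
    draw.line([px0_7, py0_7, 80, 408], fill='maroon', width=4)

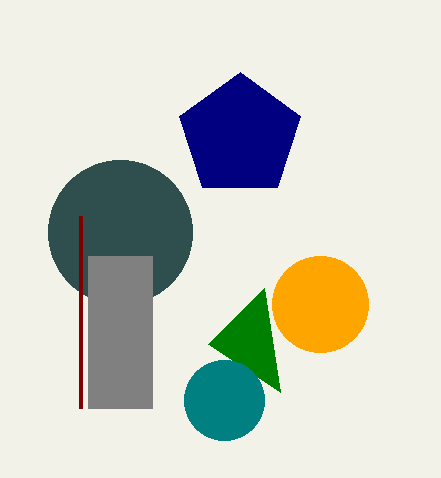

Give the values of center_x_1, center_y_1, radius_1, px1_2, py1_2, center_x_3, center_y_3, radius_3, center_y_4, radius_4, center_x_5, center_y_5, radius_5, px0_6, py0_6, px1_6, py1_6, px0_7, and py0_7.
center_x_1 = 240, center_y_1 = 136, radius_1 = 64, px1_2 = 208, py1_2 = 344, center_x_3 = 320, center_y_3 = 304, radius_3 = 48, center_y_4 = 400, radius_4 = 40, center_x_5 = 120, center_y_5 = 232, radius_5 = 72, px0_6 = 88, py0_6 = 256, px1_6 = 152, py1_6 = 408, px0_7 = 80, py0_7 = 216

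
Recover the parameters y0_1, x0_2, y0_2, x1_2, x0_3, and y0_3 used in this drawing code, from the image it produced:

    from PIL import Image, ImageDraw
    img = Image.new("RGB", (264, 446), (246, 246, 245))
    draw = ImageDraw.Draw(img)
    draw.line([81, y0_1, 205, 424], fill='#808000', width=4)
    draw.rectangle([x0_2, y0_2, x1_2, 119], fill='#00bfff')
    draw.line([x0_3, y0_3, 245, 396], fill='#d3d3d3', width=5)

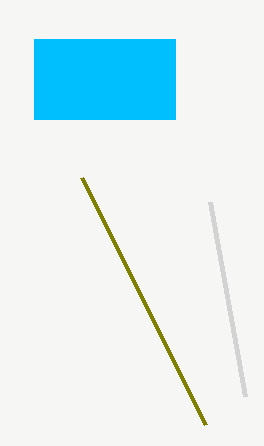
y0_1 = 177, x0_2 = 34, y0_2 = 39, x1_2 = 175, x0_3 = 210, y0_3 = 202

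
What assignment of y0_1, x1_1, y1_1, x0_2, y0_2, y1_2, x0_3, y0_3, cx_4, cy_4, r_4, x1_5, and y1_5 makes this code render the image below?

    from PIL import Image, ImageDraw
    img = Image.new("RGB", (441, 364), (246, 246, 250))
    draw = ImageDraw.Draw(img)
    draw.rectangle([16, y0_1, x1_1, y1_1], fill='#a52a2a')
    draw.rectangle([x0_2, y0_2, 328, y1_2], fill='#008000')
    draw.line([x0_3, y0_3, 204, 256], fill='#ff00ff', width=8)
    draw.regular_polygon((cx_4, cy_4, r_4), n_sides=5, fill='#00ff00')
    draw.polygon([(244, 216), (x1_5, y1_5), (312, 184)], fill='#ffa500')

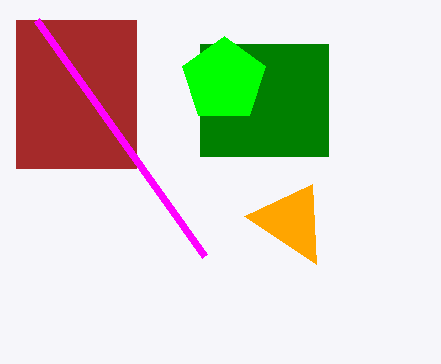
y0_1 = 20
x1_1 = 136
y1_1 = 168
x0_2 = 200
y0_2 = 44
y1_2 = 156
x0_3 = 36
y0_3 = 20
cx_4 = 224
cy_4 = 80
r_4 = 44
x1_5 = 316
y1_5 = 264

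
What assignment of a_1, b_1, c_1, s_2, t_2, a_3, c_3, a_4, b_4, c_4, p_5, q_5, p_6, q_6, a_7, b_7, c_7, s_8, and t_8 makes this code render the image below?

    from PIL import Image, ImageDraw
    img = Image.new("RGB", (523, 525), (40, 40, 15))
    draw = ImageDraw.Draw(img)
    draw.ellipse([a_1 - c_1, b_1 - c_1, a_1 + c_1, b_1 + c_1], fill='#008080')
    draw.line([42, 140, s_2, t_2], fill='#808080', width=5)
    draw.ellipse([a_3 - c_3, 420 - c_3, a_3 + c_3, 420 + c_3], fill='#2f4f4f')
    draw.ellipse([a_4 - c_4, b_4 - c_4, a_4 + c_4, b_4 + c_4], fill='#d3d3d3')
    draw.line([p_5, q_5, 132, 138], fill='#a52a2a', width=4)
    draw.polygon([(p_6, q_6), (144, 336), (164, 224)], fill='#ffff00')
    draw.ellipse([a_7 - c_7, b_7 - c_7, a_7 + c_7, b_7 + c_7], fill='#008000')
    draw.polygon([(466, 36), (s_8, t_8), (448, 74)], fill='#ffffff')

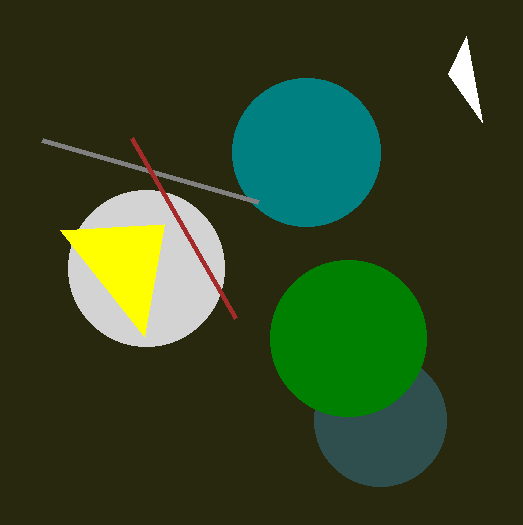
a_1 = 306
b_1 = 152
c_1 = 74
s_2 = 258
t_2 = 202
a_3 = 380
c_3 = 66
a_4 = 146
b_4 = 268
c_4 = 78
p_5 = 236
q_5 = 318
p_6 = 60
q_6 = 230
a_7 = 348
b_7 = 338
c_7 = 78
s_8 = 482
t_8 = 122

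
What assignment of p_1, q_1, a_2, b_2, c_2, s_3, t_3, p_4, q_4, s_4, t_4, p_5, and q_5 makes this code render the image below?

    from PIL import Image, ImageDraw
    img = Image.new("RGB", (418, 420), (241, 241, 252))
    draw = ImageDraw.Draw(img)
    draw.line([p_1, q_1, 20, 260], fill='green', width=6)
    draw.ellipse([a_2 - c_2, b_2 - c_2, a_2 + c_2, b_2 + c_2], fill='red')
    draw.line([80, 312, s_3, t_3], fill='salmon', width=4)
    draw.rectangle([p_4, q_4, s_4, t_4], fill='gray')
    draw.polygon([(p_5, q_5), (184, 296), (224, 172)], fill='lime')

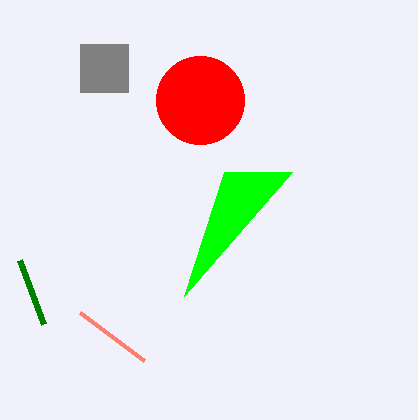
p_1 = 44, q_1 = 324, a_2 = 200, b_2 = 100, c_2 = 44, s_3 = 144, t_3 = 360, p_4 = 80, q_4 = 44, s_4 = 128, t_4 = 92, p_5 = 292, q_5 = 172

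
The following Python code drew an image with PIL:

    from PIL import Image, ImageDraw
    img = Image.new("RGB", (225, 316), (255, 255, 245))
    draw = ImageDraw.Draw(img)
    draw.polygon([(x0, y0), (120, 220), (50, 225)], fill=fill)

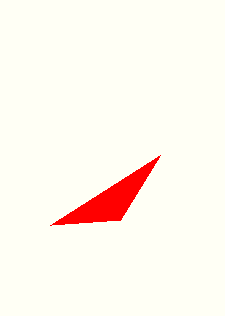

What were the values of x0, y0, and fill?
x0 = 160; y0 = 155; fill = 'red'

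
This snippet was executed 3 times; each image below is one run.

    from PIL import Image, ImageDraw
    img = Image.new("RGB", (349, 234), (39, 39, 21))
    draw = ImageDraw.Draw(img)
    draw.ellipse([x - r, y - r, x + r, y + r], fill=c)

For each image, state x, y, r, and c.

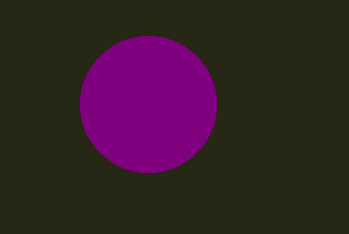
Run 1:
x = 148; y = 104; r = 68; c = 'purple'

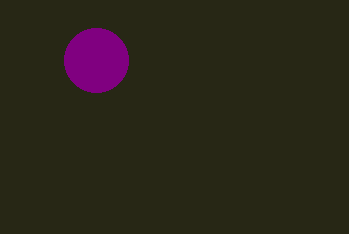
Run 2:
x = 96
y = 60
r = 32
c = 'purple'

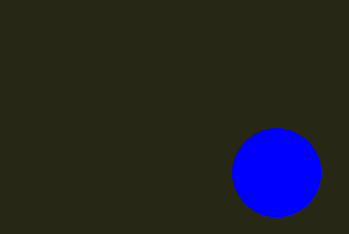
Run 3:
x = 276
y = 172
r = 44
c = 'blue'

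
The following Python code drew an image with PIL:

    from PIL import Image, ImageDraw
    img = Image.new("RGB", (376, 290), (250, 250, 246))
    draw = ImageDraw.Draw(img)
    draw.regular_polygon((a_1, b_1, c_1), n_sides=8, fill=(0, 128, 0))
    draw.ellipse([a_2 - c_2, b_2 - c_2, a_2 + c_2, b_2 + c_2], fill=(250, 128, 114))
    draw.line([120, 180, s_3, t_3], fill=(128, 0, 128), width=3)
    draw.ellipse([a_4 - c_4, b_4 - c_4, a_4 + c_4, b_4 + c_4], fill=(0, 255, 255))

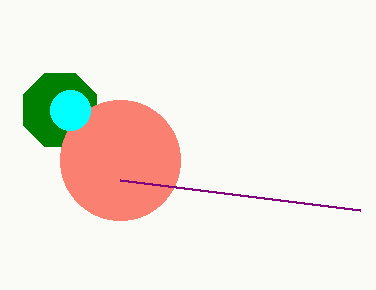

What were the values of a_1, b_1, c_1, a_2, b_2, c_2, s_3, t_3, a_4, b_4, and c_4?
a_1 = 60
b_1 = 110
c_1 = 40
a_2 = 120
b_2 = 160
c_2 = 60
s_3 = 360
t_3 = 210
a_4 = 70
b_4 = 110
c_4 = 20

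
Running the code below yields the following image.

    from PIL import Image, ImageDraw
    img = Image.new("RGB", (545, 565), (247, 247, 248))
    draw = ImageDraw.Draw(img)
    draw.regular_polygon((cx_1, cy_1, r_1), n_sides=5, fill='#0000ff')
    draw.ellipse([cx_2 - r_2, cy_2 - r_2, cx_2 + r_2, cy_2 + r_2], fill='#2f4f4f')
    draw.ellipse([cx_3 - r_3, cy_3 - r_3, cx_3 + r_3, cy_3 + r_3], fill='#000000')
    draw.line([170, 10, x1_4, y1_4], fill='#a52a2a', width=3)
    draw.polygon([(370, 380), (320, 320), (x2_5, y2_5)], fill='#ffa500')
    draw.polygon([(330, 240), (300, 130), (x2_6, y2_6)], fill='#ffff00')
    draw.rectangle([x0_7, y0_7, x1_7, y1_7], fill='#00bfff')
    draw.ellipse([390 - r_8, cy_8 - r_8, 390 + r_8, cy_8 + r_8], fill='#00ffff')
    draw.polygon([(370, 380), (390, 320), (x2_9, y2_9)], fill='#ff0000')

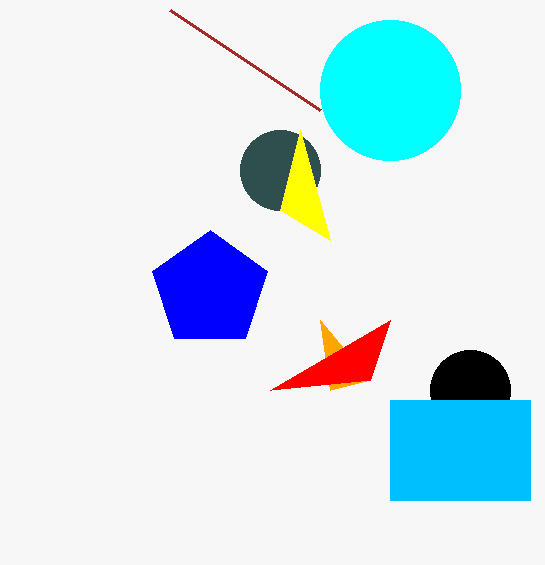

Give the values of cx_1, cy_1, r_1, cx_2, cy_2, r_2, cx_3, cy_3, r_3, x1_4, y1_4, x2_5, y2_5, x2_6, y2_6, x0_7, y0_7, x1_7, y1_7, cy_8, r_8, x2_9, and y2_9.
cx_1 = 210, cy_1 = 290, r_1 = 60, cx_2 = 280, cy_2 = 170, r_2 = 40, cx_3 = 470, cy_3 = 390, r_3 = 40, x1_4 = 320, y1_4 = 110, x2_5 = 330, y2_5 = 390, x2_6 = 280, y2_6 = 210, x0_7 = 390, y0_7 = 400, x1_7 = 530, y1_7 = 500, cy_8 = 90, r_8 = 70, x2_9 = 270, y2_9 = 390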